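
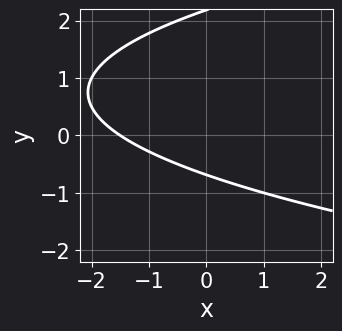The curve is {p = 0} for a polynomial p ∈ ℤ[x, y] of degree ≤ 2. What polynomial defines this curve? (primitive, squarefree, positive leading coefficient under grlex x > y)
1. deg p = 2. No degree-1 curve has this shape.
2. Putting this together gives p.

2*y^2 - 2*x - 3*y - 3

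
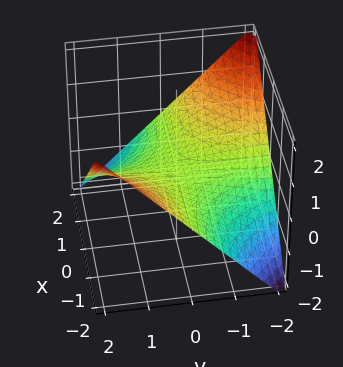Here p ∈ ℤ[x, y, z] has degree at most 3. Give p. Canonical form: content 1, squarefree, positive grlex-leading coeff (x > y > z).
x*y + 2*z

The degree is 2 — a saddle surface; a quadric.
Checking where it meets the axes: the visible x-axis segment lies entirely on the surface; every point of the y-axis in the box is on the surface; it crosses the z-axis at the gridline z = 0.
These observations pin down the coefficients.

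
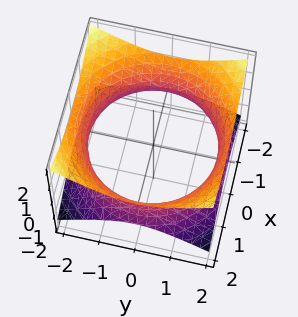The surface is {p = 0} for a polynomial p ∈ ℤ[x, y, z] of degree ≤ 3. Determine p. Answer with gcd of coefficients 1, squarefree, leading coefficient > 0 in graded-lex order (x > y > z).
Degree: the shape is more complex than any degree-1 surface, so deg p = 2.
Symmetries: every cross-section ⟂ z is a circle, so x, y appear only via x² + y².
Checking where it meets the axes: a circular section at z = 0 has radius between 1 and 2; the surface avoids every integer z-axis point in the box.
Matching integer coefficients to the picture gives p.

x^2 + y^2 - 2*z^2 - 3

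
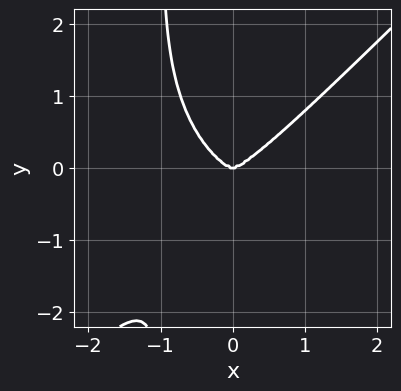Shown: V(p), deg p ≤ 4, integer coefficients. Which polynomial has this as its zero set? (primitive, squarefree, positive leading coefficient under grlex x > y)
(a) Degree: the shape is more complex than any degree-3 curve, so deg p = 4.
(b) From the visible intercepts: it meets the x-axis at x = 0 (among the integer gridlines); one y-axis crossing is at y = 0.
(c) Fitting integer coefficients to these (and the overall shape) gives p.

x^4 - x*y^3 - y^3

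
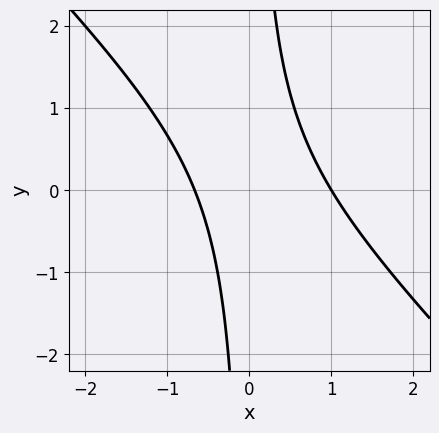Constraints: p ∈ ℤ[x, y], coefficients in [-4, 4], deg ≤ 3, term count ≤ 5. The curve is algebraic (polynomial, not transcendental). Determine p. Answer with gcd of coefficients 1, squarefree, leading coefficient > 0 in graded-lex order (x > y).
3*x^2 + 3*x*y - x - 2

The degree is 2 — the shape is more complex than any degree-1 curve.
Against the integer gridlines: it meets the x-axis at x = 1 (among the integer gridlines); the curve avoids every integer y-axis point in the box.
Together with the visible shape, these determine p as stated.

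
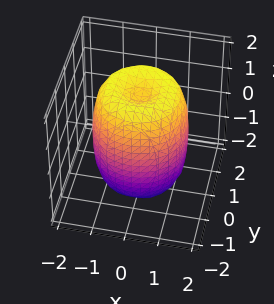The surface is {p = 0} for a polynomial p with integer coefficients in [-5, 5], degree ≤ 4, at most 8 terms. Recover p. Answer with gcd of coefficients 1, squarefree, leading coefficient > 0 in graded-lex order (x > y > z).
2*x^4 + 4*x^2*y^2 + 2*y^4 - 3*x^2 - 3*y^2 + z^2 - 2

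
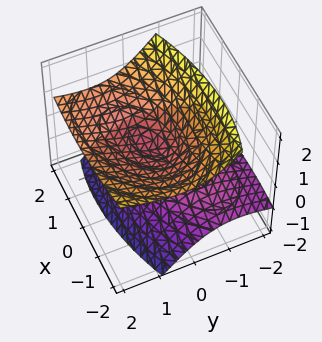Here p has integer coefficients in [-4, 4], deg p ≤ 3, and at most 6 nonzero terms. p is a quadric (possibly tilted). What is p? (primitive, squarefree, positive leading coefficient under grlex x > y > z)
x^2 - x*y + 2*y^2 - 3*y*z - 3*z^2

(a) The degree is 2 — the shape is more complex than any degree-1 surface.
(b) From the axis intercepts and sections: it crosses the x-axis at the gridline x = 0; it meets the z-axis at z = 0 (among the integer gridlines); it crosses the y-axis at the gridline y = 0.
(c) These observations pin down the coefficients.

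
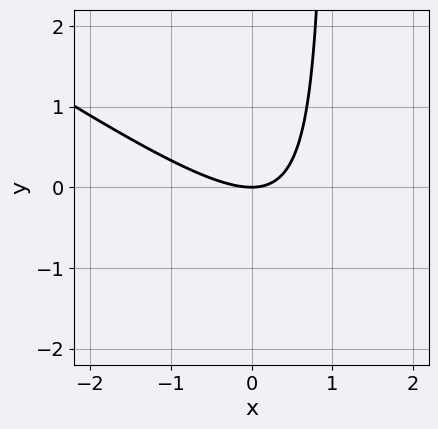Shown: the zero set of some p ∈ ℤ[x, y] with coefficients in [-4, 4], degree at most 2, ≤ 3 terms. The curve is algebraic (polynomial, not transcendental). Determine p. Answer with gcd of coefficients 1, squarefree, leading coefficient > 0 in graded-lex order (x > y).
(a) deg p = 2. A generic line meets the curve in up to 2 points.
(b) Against the integer gridlines: one x-axis crossing is at x = 0; one y-axis crossing is at y = 0.
(c) Solving for integer coefficients yields p as stated.

2*x^2 + 3*x*y - 3*y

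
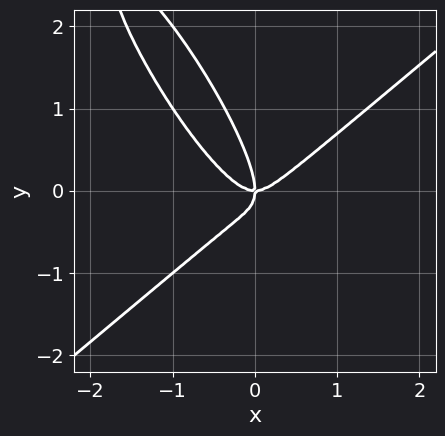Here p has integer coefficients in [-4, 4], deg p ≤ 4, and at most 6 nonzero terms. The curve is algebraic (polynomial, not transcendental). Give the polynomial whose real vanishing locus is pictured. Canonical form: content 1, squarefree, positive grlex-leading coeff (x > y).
Degree: no degree-2 curve has this shape, so deg p = 3.
Against the integer gridlines: it meets the x-axis at x = 0 (among the integer gridlines); one y-axis crossing is at y = 0.
Putting this together gives p.

2*x^3 - 2*x*y^2 - y^3 - x*y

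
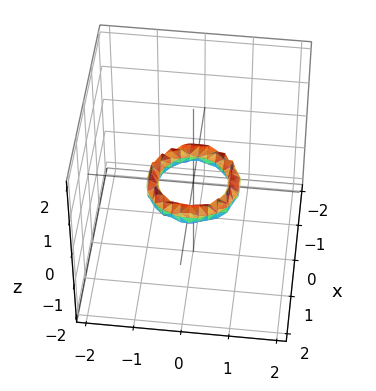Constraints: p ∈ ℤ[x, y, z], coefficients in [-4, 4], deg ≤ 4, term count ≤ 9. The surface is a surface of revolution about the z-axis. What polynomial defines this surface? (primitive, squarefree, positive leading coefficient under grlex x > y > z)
2*x^4 + 4*x^2*y^2 + 2*y^4 - 3*x^2 - 3*y^2 + 2*z^2 + 1

First, the degree is 4 — a generic line meets the surface in up to 4 points.
Then, by symmetry, the z-axis is an axis of rotation, so x and y enter only as x² + y².
Then, from the visible intercepts: a circular section at z = 0 has radius between 0 and 1; among the integer gridlines, it crosses the x-axis at x ∈ {-1, 1}.
Finally, the integer polynomial consistent with all of this is the stated p. Check: (0, 1, 0) on the y-axis lies on the surface, and p(0, 1, 0) = 0. ✓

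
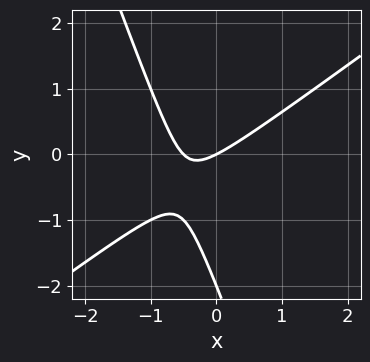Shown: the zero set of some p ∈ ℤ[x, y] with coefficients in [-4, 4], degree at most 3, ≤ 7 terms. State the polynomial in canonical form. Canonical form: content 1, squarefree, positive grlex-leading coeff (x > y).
1. deg p = 2. The shape is more complex than any degree-1 curve.
2. Against the integer gridlines: among the integer gridlines, it crosses the y-axis at y ∈ {-2, 0}; it crosses the x-axis at the gridline x = 0.
3. The integer polynomial consistent with all of this is the stated p.

2*x^2 - 2*x*y - y^2 + x - 2*y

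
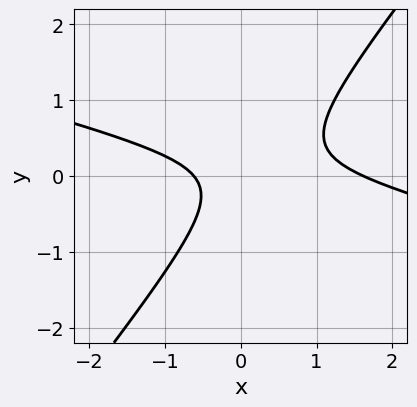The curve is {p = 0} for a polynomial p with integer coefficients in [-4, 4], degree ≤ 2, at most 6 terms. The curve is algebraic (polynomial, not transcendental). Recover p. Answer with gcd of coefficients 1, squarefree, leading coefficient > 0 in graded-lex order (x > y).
deg p = 2.
Observable constraints: no y-intercept at any integer in the box.
Matching integer coefficients to the picture gives p.

x^2 + 3*x*y - 3*y^2 - x - 1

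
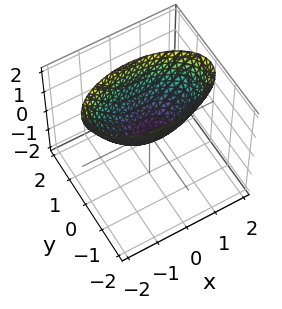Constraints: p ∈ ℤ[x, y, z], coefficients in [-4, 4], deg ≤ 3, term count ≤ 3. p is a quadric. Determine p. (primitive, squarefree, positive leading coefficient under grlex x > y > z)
(a) deg p = 2. A single bowl opening along one axis; a quadric.
(b) Symmetries: the y ↦ −y reflection is a symmetry, so y appears only in even powers; the x ↦ −x reflection is a symmetry, so x appears only in even powers.
(c) From the visible intercepts: one z-axis crossing is at z = 0; it meets the x-axis at x = 0 (among the integer gridlines); one y-axis crossing is at y = 0.
(d) Fitting integer coefficients to these (and the overall shape) gives p.

x^2 + 3*y^2 - 2*z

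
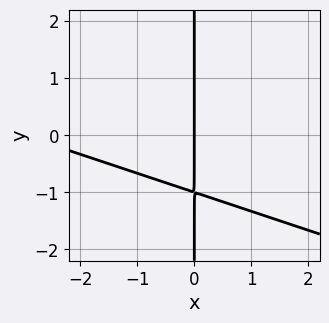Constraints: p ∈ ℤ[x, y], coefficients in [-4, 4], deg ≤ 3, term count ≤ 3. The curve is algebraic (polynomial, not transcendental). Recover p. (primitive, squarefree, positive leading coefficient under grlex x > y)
x^2 + 3*x*y + 3*x

(a) The degree is 2 — a generic line meets the curve in up to 2 points.
(b) From the visible intercepts: one x-axis crossing is at x = 0; the visible y-axis segment lies entirely on the curve.
(c) Matching integer coefficients to the picture gives p.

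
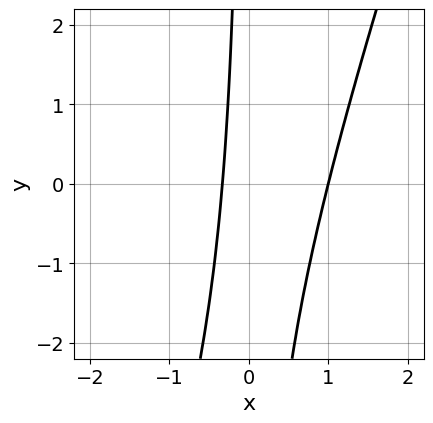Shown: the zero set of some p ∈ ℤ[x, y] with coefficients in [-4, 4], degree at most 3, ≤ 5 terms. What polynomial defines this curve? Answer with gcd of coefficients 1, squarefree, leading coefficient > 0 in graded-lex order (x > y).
3*x^2 - x*y - 2*x - 1

deg p = 2. A generic line meets the curve in up to 2 points.
Reading off the gridlines: it crosses the x-axis at the gridline x = 1; it misses every integer gridline on the y-axis.
Matching integer coefficients to the picture gives p.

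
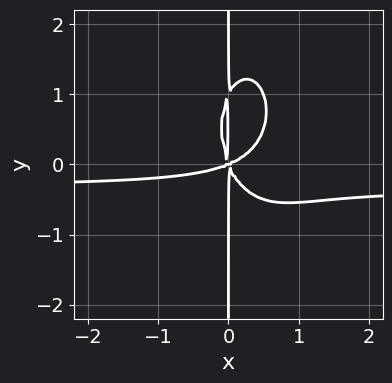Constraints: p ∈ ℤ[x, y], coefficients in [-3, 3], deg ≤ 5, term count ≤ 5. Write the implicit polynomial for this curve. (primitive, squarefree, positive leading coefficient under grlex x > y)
3*x^3*y + x*y^3 + x^3 - 2*x^2*y - x*y^2

The degree is 4 — the shape is more complex than any degree-3 curve.
Against the integer gridlines: it crosses the x-axis at the gridline x = 0; every point of the y-axis in the box is on the curve.
Fitting integer coefficients to these (and the overall shape) gives p.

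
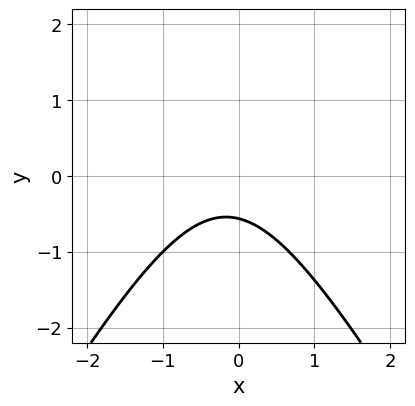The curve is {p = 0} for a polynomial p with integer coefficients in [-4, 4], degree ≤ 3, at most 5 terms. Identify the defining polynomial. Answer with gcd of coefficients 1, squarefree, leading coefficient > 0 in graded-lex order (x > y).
The degree is 2 — the shape is more complex than any degree-1 curve.
From the axis intercepts and sections: it misses every integer gridline on the x-axis.
Fitting integer coefficients to these (and the overall shape) gives p.

3*x^2 - y^2 + x + 3*y + 2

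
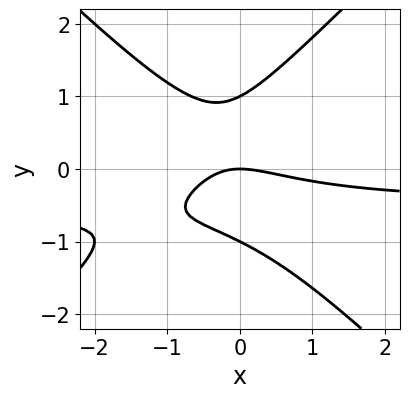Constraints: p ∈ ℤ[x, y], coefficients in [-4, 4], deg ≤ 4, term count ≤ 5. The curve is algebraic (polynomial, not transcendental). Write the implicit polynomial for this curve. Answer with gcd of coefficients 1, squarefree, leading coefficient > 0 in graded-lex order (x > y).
1. Degree: a generic line meets the curve in up to 3 points, so deg p = 3.
2. From the axis intercepts and sections: it crosses the x-axis at the gridline x = 0; the y-axis gridline crossings are at y ∈ {-1, 0, 1}.
3. Together with the visible shape, these determine p as stated.

2*x^2*y - 2*y^3 + x^2 + 2*x*y + 2*y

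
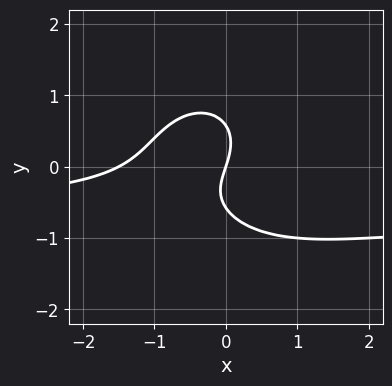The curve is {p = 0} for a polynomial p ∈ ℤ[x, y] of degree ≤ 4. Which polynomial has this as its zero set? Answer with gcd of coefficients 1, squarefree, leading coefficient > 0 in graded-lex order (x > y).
3*x^2*y + 3*y^3 + 2*x^2 + 3*x - y

deg p = 3. The shape is more complex than any degree-2 curve.
From the visible intercepts: one y-axis crossing is at y = 0; it crosses the x-axis at the gridline x = 0.
These observations pin down the coefficients.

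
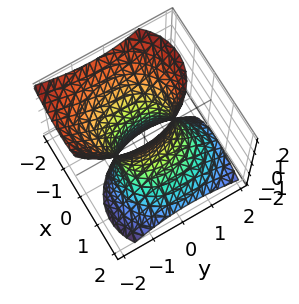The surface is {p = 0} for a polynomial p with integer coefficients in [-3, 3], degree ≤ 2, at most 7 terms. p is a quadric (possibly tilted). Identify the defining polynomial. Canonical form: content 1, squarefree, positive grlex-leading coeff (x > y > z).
3*x^2 + 3*x*z + 2*y^2 + y*z - z^2 - 2

(a) Degree: the shape is more complex than any degree-1 surface, so deg p = 2.
(b) Reading off the gridlines: it misses every integer gridline on the z-axis; among the integer gridlines, it crosses the y-axis at y ∈ {-1, 1}.
(c) Fitting integer coefficients to these (and the overall shape) gives p.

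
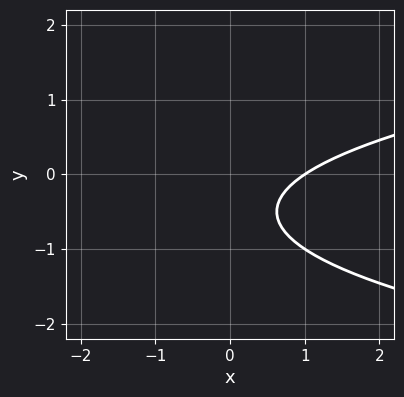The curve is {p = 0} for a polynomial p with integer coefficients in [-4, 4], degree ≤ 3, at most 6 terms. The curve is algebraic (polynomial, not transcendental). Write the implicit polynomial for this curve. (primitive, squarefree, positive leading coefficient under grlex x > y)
1. deg p = 2. A generic line meets the curve in up to 2 points.
2. Observable constraints: one x-axis crossing is at x = 1; the curve avoids every integer y-axis point in the box.
3. Matching integer coefficients to the picture gives p.

3*y^2 - 2*x + 3*y + 2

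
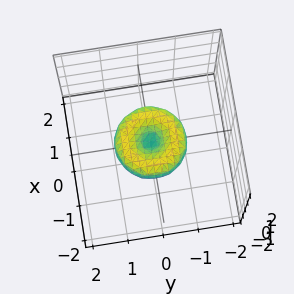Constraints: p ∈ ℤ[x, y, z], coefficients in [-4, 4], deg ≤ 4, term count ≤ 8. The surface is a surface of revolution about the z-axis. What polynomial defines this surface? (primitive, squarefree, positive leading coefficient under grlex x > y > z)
2*x^4 + 4*x^2*y^2 + 2*y^4 - 2*x^2 - 2*y^2 + 3*z^2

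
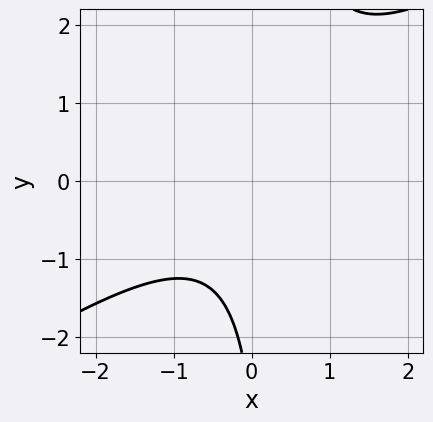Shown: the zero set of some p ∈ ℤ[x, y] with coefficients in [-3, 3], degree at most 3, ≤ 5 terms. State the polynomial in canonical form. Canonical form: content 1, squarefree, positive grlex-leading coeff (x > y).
First, degree: a generic line meets the curve in up to 2 points, so deg p = 2.
Next, reading off the gridlines: no x-intercept at any integer in the box; it misses every integer gridline on the y-axis.
Finally, together with the visible shape, these determine p as stated.

2*x^2 - 3*x*y + y + 3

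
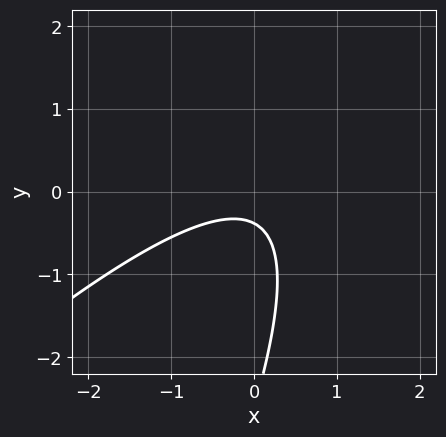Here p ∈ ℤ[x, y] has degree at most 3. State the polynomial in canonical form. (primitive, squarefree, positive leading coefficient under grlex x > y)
2*x^2 - 3*x*y + y^2 + 3*y + 1

1. Degree: a generic line meets the curve in up to 2 points, so deg p = 2.
2. Reading off the gridlines: the curve avoids every integer x-axis point in the box.
3. Putting this together gives p.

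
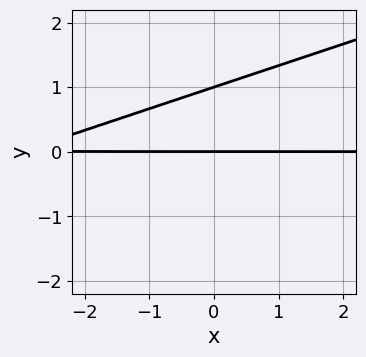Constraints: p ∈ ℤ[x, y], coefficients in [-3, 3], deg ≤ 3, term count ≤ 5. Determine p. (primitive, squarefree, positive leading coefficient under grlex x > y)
deg p = 2. A generic line meets the curve in up to 2 points.
From the axis intercepts and sections: every point of the x-axis in the box is on the curve; the y-axis gridline crossings are at y ∈ {0, 1}.
These observations pin down the coefficients.

x*y - 3*y^2 + 3*y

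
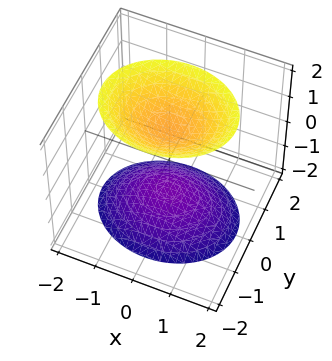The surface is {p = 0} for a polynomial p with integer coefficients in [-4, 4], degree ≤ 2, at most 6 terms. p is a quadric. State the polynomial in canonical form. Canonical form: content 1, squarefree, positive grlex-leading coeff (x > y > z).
2*x^2 + 3*y^2 - 2*z^2 + 3

There are 2 components.
deg p = 2.
Symmetries: mirror symmetry z ↦ −z ⇒ only even powers of z; the x ↦ −x reflection is a symmetry, so x appears only in even powers; it's symmetric under y → −y, forcing even powers of y.
Observable constraints: it misses every integer gridline on the x-axis; no y-intercept at any integer in the box.
Assembling these constraints gives the stated polynomial.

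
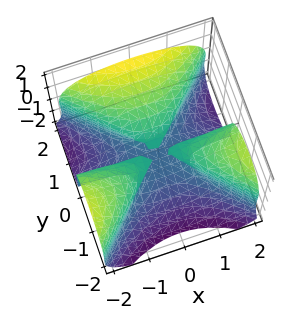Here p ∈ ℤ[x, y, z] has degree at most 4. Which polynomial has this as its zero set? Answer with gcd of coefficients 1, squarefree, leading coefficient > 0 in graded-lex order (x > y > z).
The degree is 3 — no degree-2 surface has this shape.
Reading off the gridlines: it meets the y-axis at y = 0 (among the integer gridlines); the z-axis gridline crossings are at z ∈ {-1, 0}; the visible x-axis segment lies entirely on the surface.
Assembling these constraints gives the stated polynomial.

x^2*y - y^3 + z^3 + z^2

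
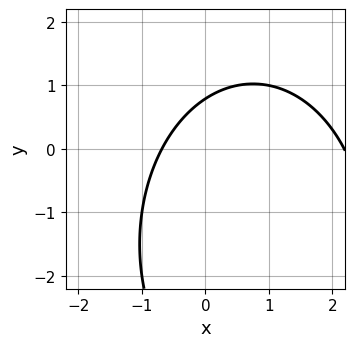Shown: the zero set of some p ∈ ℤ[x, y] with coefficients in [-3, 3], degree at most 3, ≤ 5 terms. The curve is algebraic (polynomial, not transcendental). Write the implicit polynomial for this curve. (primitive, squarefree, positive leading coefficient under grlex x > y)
2*x^2 + y^2 - 3*x + 3*y - 3

First, deg p = 2. A generic line meets the curve in up to 2 points.
Finally, putting this together gives p.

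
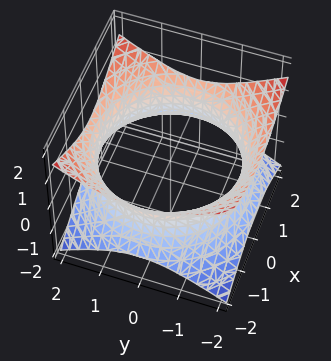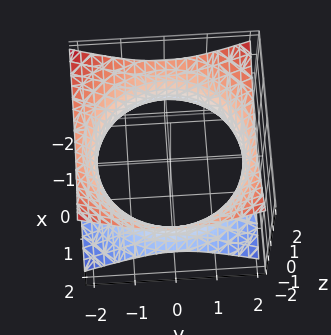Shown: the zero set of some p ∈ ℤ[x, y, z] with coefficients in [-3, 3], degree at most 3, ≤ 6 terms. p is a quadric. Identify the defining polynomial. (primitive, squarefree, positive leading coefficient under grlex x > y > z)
x^2 + y^2 - 2*z^2 - 3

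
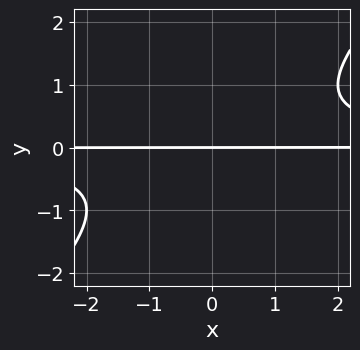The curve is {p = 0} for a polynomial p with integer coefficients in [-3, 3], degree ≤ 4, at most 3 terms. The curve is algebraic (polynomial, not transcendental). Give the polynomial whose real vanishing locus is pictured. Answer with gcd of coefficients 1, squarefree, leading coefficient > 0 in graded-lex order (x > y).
x*y^2 - y^3 - y

(a) Degree: the shape is more complex than any degree-2 curve, so deg p = 3.
(b) Observable constraints: the visible x-axis segment lies entirely on the curve; one y-axis crossing is at y = 0.
(c) Fitting integer coefficients to these (and the overall shape) gives p.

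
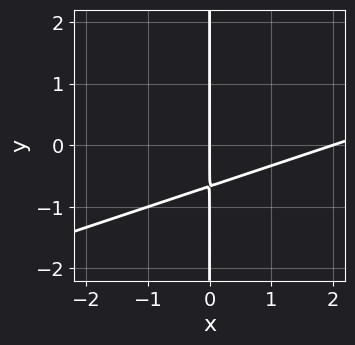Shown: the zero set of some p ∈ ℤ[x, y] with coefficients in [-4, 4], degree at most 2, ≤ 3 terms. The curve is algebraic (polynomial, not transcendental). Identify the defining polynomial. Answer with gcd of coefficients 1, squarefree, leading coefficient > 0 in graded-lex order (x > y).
x^2 - 3*x*y - 2*x

1. Degree: a generic line meets the curve in up to 2 points, so deg p = 2.
2. Observable constraints: the visible y-axis segment lies entirely on the curve; among the integer gridlines, it crosses the x-axis at x ∈ {0, 2}.
3. The integer polynomial consistent with all of this is the stated p.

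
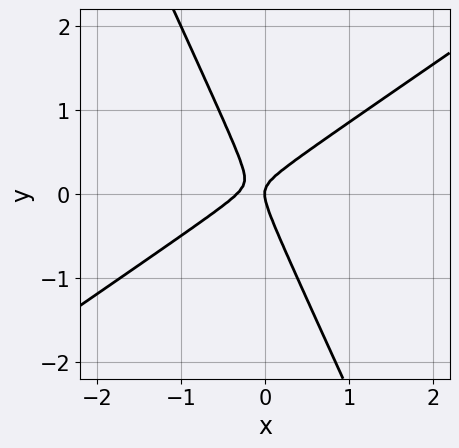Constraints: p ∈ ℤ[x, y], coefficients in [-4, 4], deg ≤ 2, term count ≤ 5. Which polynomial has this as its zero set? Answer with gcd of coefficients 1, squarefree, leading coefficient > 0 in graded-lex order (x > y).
3*x^2 - 3*x*y - 2*y^2 + x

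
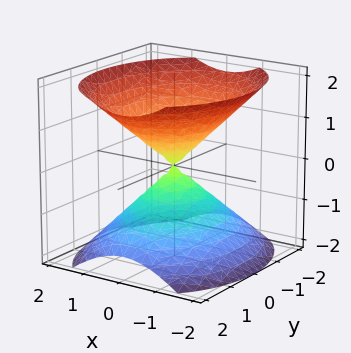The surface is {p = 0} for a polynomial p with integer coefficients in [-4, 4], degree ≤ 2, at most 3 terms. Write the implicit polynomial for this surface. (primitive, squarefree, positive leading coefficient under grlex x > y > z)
1. I count 2 distinct pieces. They look like related sheets of one shape, so recover p as a whole.
2. The degree is 2 — two nappes meeting at a single point; a quadric.
3. Symmetries: the x ↦ −x reflection is a symmetry, so x appears only in even powers; it's symmetric under y → −y, forcing even powers of y; the z ↦ −z reflection is a symmetry, so z appears only in even powers.
4. Checking where it meets the axes: one x-axis crossing is at x = 0; one y-axis crossing is at y = 0.
5. Assembling these constraints gives the stated polynomial.

3*x^2 + 2*y^2 - 3*z^2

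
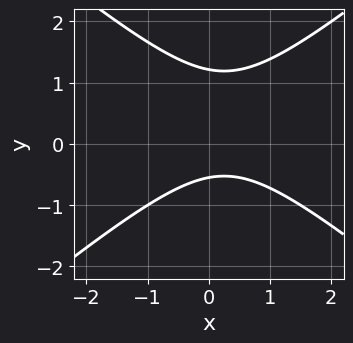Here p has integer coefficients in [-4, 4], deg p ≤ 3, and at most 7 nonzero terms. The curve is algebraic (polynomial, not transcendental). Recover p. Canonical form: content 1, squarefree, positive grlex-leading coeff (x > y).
(a) deg p = 2.
(b) Against the integer gridlines: no x-intercept at any integer in the box.
(c) Putting this together gives p.

2*x^2 - 3*y^2 - x + 2*y + 2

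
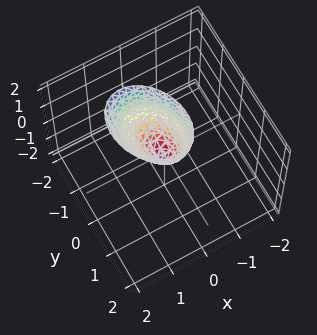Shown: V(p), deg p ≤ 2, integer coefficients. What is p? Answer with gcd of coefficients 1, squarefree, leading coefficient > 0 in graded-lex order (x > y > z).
3*x^2 + x*y - x*z + 2*y^2 - z

deg p = 2. A generic line meets the surface in up to 2 points.
From the visible intercepts: it meets the y-axis at y = 0 (among the integer gridlines); it crosses the z-axis at the gridline z = 0.
Together with the visible shape, these determine p as stated.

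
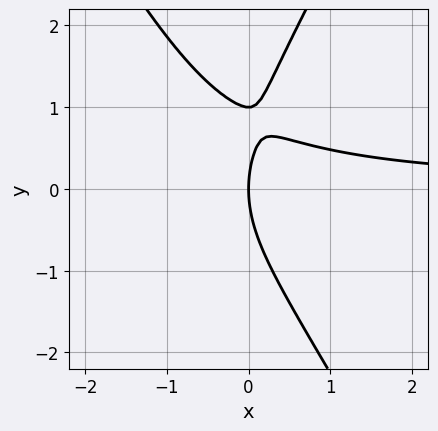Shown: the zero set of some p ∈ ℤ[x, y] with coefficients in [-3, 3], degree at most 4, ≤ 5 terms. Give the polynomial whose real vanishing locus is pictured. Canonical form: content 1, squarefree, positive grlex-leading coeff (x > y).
3*x^2*y - y^3 + 3*x*y + y^2 - 3*x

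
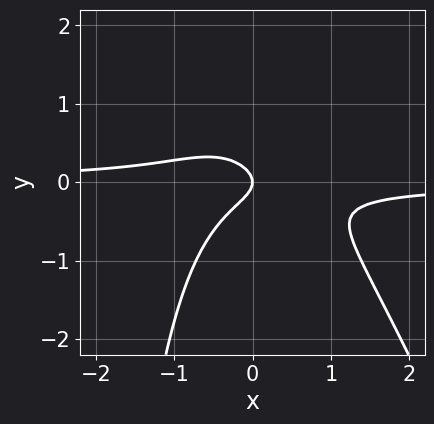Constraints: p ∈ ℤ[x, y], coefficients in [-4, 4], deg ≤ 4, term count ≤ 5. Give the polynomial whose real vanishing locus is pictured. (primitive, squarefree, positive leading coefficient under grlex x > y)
3*x^2*y + x*y^2 + 3*y^2 + x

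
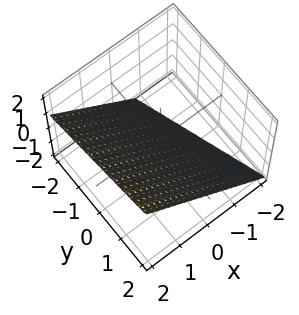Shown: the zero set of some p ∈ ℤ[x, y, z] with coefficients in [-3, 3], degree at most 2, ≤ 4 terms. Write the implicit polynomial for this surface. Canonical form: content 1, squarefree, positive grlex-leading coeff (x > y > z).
3*x + y - 3*z - 2

1. The degree is 1 — the surface is flat (a plane).
2. Reading off the gridlines: it meets the y-axis at y = 2 (among the integer gridlines).
3. Putting this together gives p.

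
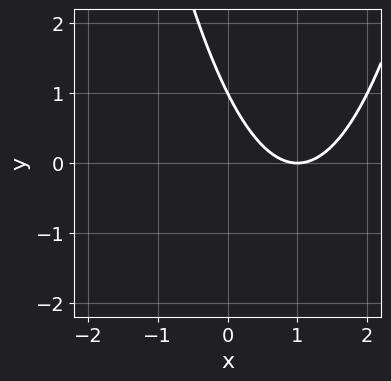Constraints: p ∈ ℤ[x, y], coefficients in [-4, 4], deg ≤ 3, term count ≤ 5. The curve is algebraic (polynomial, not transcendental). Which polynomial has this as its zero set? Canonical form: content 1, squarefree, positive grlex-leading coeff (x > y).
1. The degree is 2 — no degree-1 curve has this shape.
2. Observable constraints: it crosses the y-axis at the gridline y = 1; it meets the x-axis at x = 1 (among the integer gridlines).
3. Solving for integer coefficients yields p as stated.

x^2 - 2*x - y + 1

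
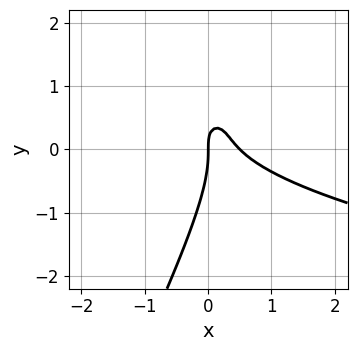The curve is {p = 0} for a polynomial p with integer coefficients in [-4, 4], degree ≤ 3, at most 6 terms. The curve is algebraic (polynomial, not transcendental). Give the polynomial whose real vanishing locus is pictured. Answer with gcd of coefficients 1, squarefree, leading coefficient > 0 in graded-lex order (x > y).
2*x*y^2 - y^3 - 2*x^2 - 2*x*y + x

Degree: the shape is more complex than any degree-2 curve, so deg p = 3.
From the visible intercepts: one y-axis crossing is at y = 0; it crosses the x-axis at the gridline x = 0.
Together with the visible shape, these determine p as stated.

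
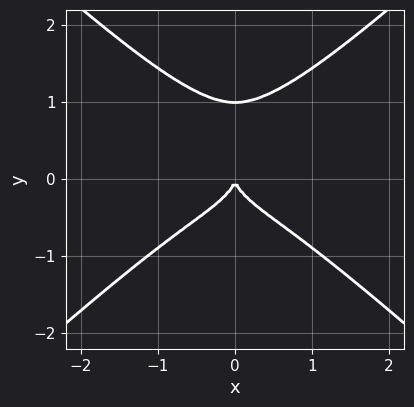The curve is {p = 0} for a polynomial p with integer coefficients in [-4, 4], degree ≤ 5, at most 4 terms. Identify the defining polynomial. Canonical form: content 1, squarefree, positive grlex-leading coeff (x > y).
Degree: the shape is more complex than any degree-3 curve, so deg p = 4.
Symmetries: mirror symmetry x ↦ −x ⇒ only even powers of x.
Against the integer gridlines: among the integer gridlines, it crosses the y-axis at y ∈ {0, 1}; it meets the x-axis at x = 0 (among the integer gridlines).
Together with the visible shape, these determine p as stated.

2*x^4 - 3*y^4 + 3*y^3 + 2*x^2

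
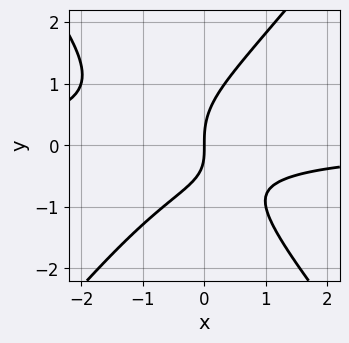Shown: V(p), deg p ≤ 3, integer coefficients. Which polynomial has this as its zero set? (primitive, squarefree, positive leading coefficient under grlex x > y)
3*x^2*y - 2*y^3 + 2*x*y + 3*x

First, degree: a generic line meets the curve in up to 3 points, so deg p = 3.
Then, from the axis intercepts and sections: it meets the x-axis at x = 0 (among the integer gridlines); it crosses the y-axis at the gridline y = 0.
Finally, fitting integer coefficients to these (and the overall shape) gives p.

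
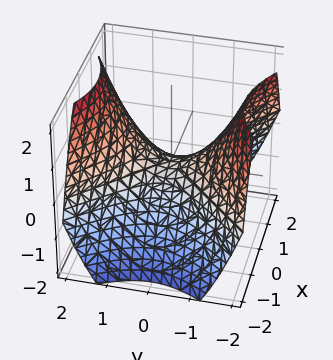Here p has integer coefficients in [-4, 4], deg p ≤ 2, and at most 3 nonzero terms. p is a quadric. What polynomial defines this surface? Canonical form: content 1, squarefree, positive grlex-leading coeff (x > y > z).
2*x^2 - 2*y^2 + 3*z

First, deg p = 2.
Next, symmetries: the y ↦ −y reflection is a symmetry, so y appears only in even powers; it's symmetric under x → −x, forcing even powers of x.
Then, from the visible intercepts: one z-axis crossing is at z = 0; it meets the x-axis at x = 0 (among the integer gridlines); it meets the y-axis at y = 0 (among the integer gridlines).
Finally, fitting integer coefficients to these (and the overall shape) gives p.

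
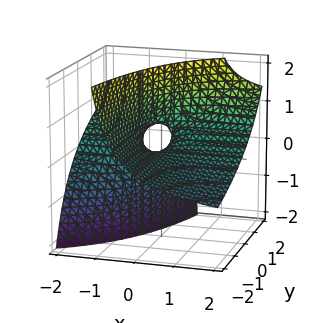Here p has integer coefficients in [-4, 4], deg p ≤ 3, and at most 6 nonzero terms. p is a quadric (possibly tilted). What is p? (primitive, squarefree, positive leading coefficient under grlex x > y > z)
First, deg p = 2.
Then, from the axis intercepts and sections: every point of the x-axis in the box is on the surface; it meets the z-axis at z = 0 (among the integer gridlines).
Finally, assembling these constraints gives the stated polynomial.

x*y - 2*x*z + y*z - z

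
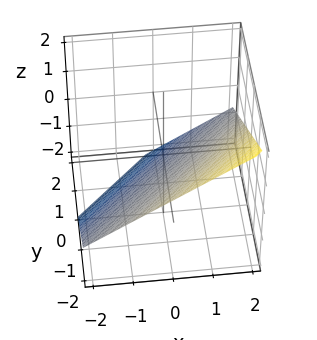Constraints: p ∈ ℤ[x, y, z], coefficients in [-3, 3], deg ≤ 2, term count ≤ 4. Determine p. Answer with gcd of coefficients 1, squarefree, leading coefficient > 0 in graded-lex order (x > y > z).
2*x - 2*y - 3*z - 2

deg p = 1.
From the visible intercepts: one y-axis crossing is at y = -1; it crosses the x-axis at the gridline x = 1.
Assembling these constraints gives the stated polynomial.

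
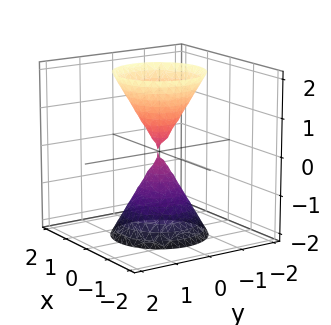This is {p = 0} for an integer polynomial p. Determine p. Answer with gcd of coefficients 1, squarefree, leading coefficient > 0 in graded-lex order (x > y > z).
3*x^2 + 3*y^2 - z^2

1. There are 2 components. Treating them together as one polynomial.
2. deg p = 2. A double cone through the origin; a quadric.
3. Symmetries: mirror symmetry z ↦ −z ⇒ only even powers of z; the z-axis is an axis of rotation, so x and y enter only as x² + y².
4. From the visible intercepts: it meets the x-axis at x = 0 (among the integer gridlines); a circular section at z = 2 has radius between 1 and 2; one z-axis crossing is at z = 0; it crosses the y-axis at the gridline y = 0.
5. Matching integer coefficients to the picture gives p.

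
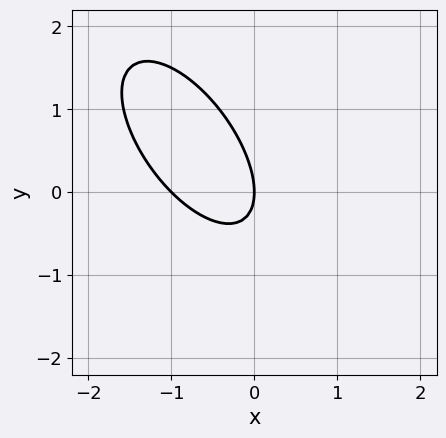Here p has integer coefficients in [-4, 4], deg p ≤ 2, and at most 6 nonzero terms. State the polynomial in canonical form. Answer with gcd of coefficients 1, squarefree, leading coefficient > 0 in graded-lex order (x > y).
1. The degree is 2 — the shape is more complex than any degree-1 curve.
2. Checking where it meets the axes: the x-axis gridline crossings are at x ∈ {-1, 0}; it crosses the y-axis at the gridline y = 0.
3. Solving for integer coefficients yields p as stated.

3*x^2 + 3*x*y + 2*y^2 + 3*x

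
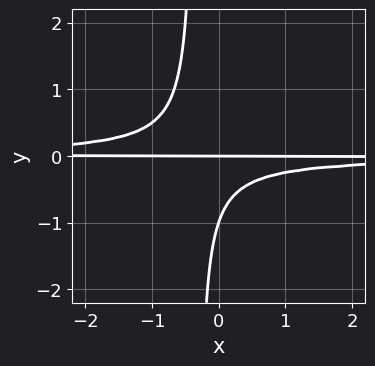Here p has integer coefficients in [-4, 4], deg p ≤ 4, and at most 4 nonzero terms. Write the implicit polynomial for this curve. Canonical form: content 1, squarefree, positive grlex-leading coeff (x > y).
3*x*y^2 + y^2 + y

(a) deg p = 3.
(b) Against the integer gridlines: among the integer gridlines, it crosses the y-axis at y ∈ {-1, 0}; the visible x-axis segment lies entirely on the curve.
(c) Assembling these constraints gives the stated polynomial.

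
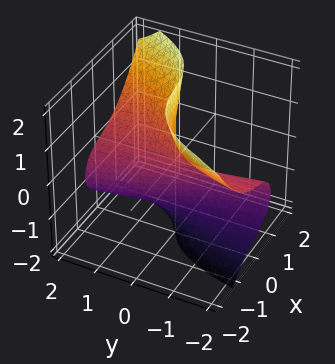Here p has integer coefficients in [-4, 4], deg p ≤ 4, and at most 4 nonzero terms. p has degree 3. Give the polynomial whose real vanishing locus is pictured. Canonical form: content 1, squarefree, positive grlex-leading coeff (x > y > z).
1. deg p = 3.
2. From the axis intercepts and sections: every point of the y-axis in the box is on the surface; the visible z-axis segment lies entirely on the surface.
3. These observations pin down the coefficients.

2*x^3 - 2*y*z^2 - 3*y*z + 2*x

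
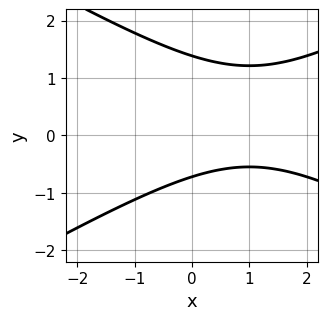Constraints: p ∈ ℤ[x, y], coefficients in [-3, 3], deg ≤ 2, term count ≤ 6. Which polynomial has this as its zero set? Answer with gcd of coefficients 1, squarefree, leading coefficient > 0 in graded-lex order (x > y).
(a) deg p = 2. No degree-1 curve has this shape.
(b) From the visible intercepts: the curve avoids every integer x-axis point in the box.
(c) Together with the visible shape, these determine p as stated.

x^2 - 3*y^2 - 2*x + 2*y + 3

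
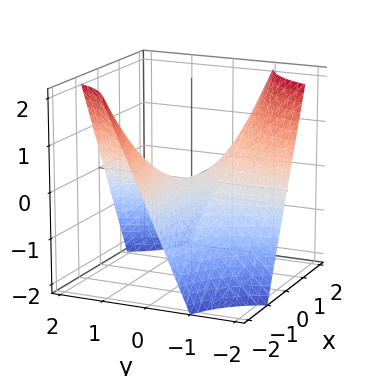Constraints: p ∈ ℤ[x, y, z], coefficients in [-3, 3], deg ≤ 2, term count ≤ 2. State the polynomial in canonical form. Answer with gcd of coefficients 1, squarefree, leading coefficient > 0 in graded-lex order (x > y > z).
x*y + z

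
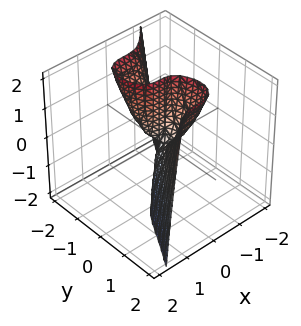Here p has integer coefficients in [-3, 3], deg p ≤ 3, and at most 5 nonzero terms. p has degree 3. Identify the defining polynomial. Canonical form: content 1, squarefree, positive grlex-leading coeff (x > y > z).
(a) The degree is 3 — the shape is more complex than any degree-2 surface.
(b) Reading off the gridlines: it crosses the y-axis at the gridline y = 0; every point of the z-axis in the box is on the surface.
(c) Fitting integer coefficients to these (and the overall shape) gives p.

3*x^3 - y^3 + y*z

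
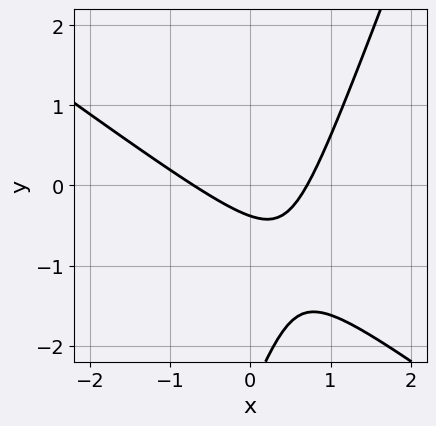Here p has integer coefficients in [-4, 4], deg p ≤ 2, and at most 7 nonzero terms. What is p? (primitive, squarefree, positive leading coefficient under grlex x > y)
1. The degree is 2 — a generic line meets the curve in up to 2 points.
2. Solving for integer coefficients yields p as stated.

2*x^2 + 2*x*y - y^2 - 3*y - 1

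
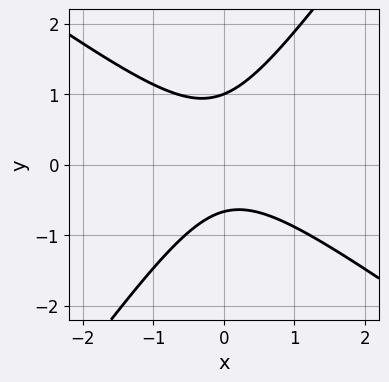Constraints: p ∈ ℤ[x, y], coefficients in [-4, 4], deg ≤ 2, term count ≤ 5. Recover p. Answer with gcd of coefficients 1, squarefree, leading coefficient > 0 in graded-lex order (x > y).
3*x^2 + 2*x*y - 3*y^2 + y + 2

First, degree: no degree-1 curve has this shape, so deg p = 2.
Then, checking where it meets the axes: one y-axis crossing is at y = 1; the curve avoids every integer x-axis point in the box.
Finally, together with the visible shape, these determine p as stated.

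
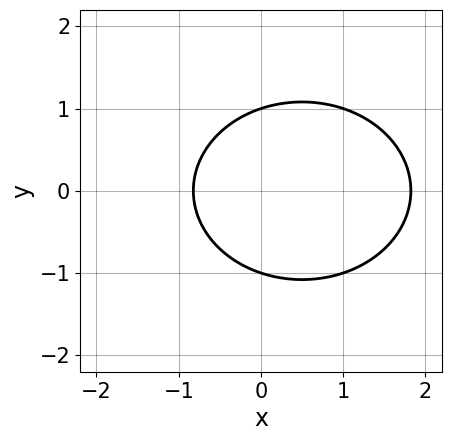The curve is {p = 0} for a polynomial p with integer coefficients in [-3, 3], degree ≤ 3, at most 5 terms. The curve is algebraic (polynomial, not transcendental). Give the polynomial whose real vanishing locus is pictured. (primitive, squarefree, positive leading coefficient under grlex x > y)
2*x^2 + 3*y^2 - 2*x - 3

deg p = 2.
Symmetries: the y ↦ −y reflection is a symmetry, so y appears only in even powers.
Reading off the gridlines: the y-axis gridline crossings are at y ∈ {-1, 1}.
The integer polynomial consistent with all of this is the stated p.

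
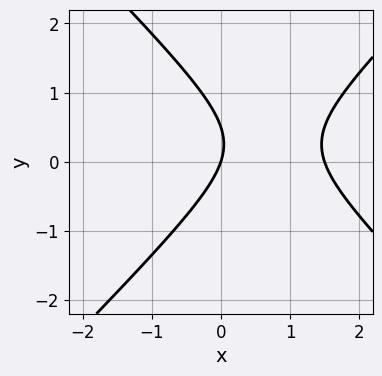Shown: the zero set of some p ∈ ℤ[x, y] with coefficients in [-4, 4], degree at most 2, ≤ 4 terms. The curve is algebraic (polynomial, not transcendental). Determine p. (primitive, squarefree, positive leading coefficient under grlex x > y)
1. Degree: the shape is more complex than any degree-1 curve, so deg p = 2.
2. From the visible intercepts: one x-axis crossing is at x = 0; one y-axis crossing is at y = 0.
3. The integer polynomial consistent with all of this is the stated p.

2*x^2 - 2*y^2 - 3*x + y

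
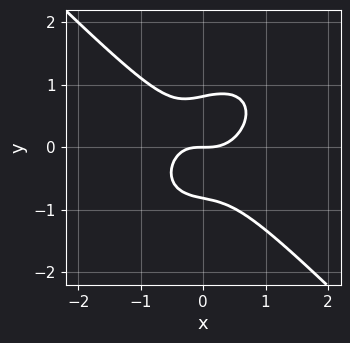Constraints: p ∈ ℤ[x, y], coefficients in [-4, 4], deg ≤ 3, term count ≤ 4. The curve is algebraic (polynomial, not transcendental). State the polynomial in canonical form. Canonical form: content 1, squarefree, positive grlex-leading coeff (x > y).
3*x^3 + 3*y^3 - x*y - 2*y

1. deg p = 3.
2. Checking where it meets the axes: it crosses the x-axis at the gridline x = 0; it meets the y-axis at y = 0 (among the integer gridlines).
3. Solving for integer coefficients yields p as stated.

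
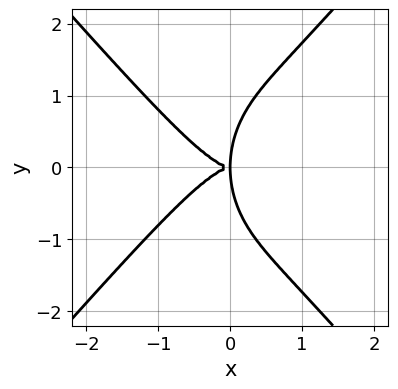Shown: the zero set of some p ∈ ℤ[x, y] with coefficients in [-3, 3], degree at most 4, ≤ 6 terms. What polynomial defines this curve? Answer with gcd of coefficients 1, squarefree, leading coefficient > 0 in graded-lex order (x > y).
3*x^4 - x^2*y^2 - y^4 + 3*x*y^2

deg p = 4. A generic line meets the curve in up to 4 points.
Symmetries: it's symmetric under y → −y, forcing even powers of y.
From the visible intercepts: it meets the y-axis at y = 0 (among the integer gridlines); it crosses the x-axis at the gridline x = 0.
The integer polynomial consistent with all of this is the stated p.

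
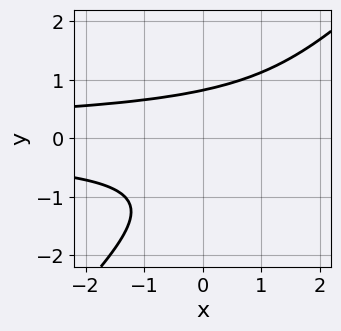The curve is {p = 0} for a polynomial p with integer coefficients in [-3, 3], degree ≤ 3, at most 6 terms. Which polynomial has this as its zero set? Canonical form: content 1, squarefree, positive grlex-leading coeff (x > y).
First, degree: no degree-2 curve has this shape, so deg p = 3.
Next, observable constraints: it misses every integer gridline on the x-axis.
Finally, the integer polynomial consistent with all of this is the stated p.

3*x*y^2 - 3*y^3 - 2*y^2 + 3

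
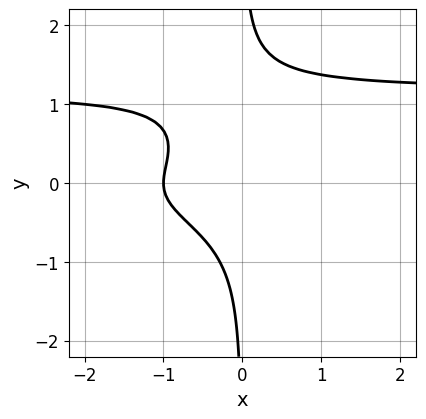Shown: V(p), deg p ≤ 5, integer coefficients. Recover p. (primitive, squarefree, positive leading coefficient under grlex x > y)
3*x*y^3 - 2*x*y^2 - 2*x - 2

(a) deg p = 4. A generic line meets the curve in up to 4 points.
(b) Reading off the gridlines: the curve avoids every integer y-axis point in the box; it meets the x-axis at x = -1 (among the integer gridlines).
(c) Assembling these constraints gives the stated polynomial.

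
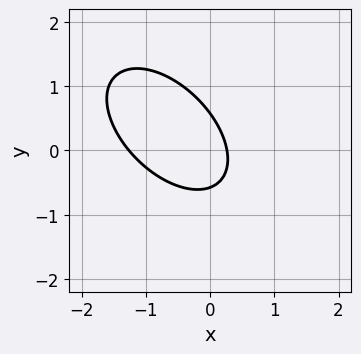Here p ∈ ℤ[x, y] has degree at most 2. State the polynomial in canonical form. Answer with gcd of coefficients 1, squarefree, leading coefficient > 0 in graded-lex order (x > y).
3*x^2 + 3*x*y + 3*y^2 + 3*x - 1

1. deg p = 2. The shape is more complex than any degree-1 curve.
2. Putting this together gives p.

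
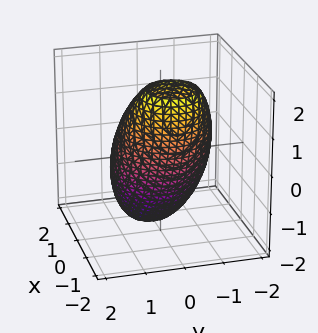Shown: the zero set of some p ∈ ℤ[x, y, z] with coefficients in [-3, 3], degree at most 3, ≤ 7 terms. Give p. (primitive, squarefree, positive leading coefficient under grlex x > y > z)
2*x^2 + 2*x*z + 2*y^2 + z^2 - 3

1. Degree: no degree-1 surface has this shape, so deg p = 2.
2. Matching integer coefficients to the picture gives p.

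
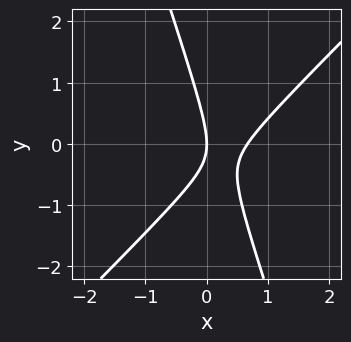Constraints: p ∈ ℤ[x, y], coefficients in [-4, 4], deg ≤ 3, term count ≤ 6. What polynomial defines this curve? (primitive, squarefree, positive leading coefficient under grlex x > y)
3*x^2 - 2*x*y - y^2 - 2*x

deg p = 2. The shape is more complex than any degree-1 curve.
From the axis intercepts and sections: it meets the x-axis at x = 0 (among the integer gridlines); it meets the y-axis at y = 0 (among the integer gridlines).
The integer polynomial consistent with all of this is the stated p.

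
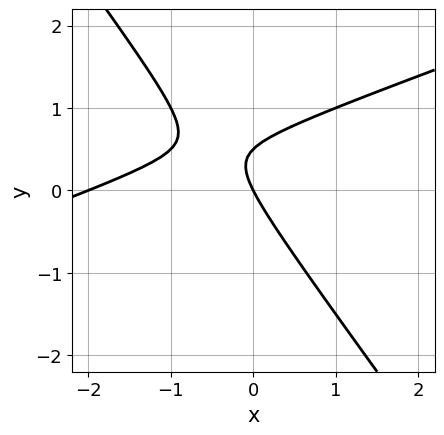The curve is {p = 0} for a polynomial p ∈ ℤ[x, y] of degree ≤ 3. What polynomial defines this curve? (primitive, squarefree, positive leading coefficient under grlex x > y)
(a) The degree is 2 — a generic line meets the curve in up to 2 points.
(b) Reading off the gridlines: it crosses the y-axis at the gridline y = 0; among the integer gridlines, it crosses the x-axis at x ∈ {-2, 0}.
(c) Matching integer coefficients to the picture gives p.

x^2 - 2*x*y - 2*y^2 + 2*x + y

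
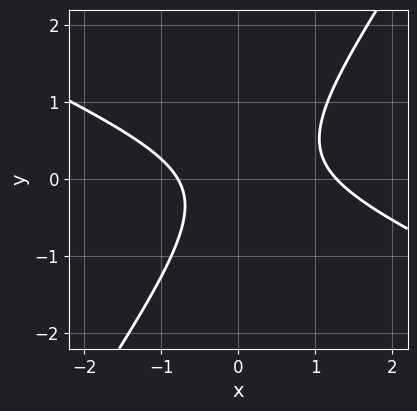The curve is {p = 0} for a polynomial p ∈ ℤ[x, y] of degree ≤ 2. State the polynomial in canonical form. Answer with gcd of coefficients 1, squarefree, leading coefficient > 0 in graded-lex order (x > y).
2*x^2 + 3*x*y - 3*y^2 - x - 2

1. Degree: a generic line meets the curve in up to 2 points, so deg p = 2.
2. From the visible intercepts: it misses every integer gridline on the y-axis.
3. The integer polynomial consistent with all of this is the stated p.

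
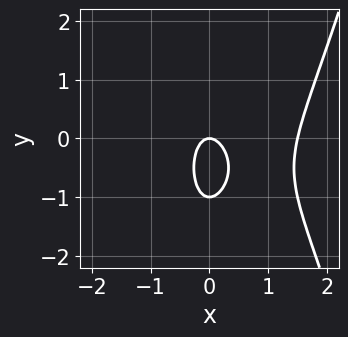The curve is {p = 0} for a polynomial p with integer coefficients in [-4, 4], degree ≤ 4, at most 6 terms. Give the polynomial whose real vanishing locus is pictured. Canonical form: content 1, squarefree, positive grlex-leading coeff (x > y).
2*x^3 - 3*x^2 - y^2 - y

(a) Degree: the shape is more complex than any degree-2 curve, so deg p = 3.
(b) Checking where it meets the axes: one x-axis crossing is at x = 0; among the integer gridlines, it crosses the y-axis at y ∈ {-1, 0}.
(c) The integer polynomial consistent with all of this is the stated p.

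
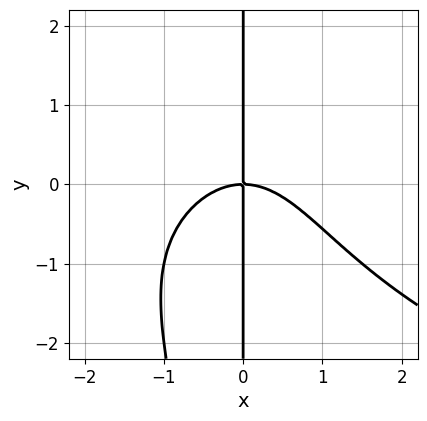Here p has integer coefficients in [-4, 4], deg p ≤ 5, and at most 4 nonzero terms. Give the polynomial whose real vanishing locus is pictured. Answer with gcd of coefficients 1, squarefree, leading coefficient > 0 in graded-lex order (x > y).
x^2*y^2 - 2*x^3 - 3*x*y

First, degree: no degree-3 curve has this shape, so deg p = 4.
Next, from the visible intercepts: it crosses the x-axis at the gridline x = 0; every point of the y-axis in the box is on the curve.
Finally, together with the visible shape, these determine p as stated.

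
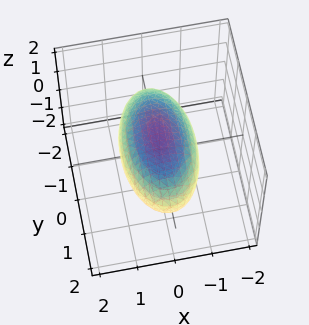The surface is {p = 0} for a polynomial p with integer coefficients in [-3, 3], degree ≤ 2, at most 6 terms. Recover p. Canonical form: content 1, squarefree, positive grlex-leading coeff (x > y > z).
First, deg p = 2.
Then, symmetries: the y ↦ −y reflection is a symmetry, so y appears only in even powers; the x ↦ −x reflection is a symmetry, so x appears only in even powers; mirror symmetry z ↦ −z ⇒ only even powers of z.
Next, against the integer gridlines: among the integer gridlines, it crosses the z-axis at z ∈ {-1, 1}; the x-axis gridline crossings are at x ∈ {-1, 1}.
Finally, these observations pin down the coefficients.

3*x^2 + y^2 + 3*z^2 - 3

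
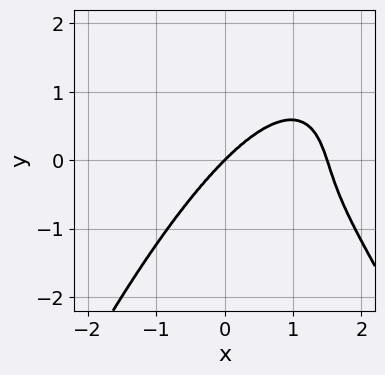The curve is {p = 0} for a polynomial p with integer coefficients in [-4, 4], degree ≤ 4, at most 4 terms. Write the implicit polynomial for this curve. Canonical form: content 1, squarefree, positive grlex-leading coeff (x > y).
First, deg p = 4. A generic line meets the curve in up to 4 points.
Then, against the integer gridlines: it crosses the y-axis at the gridline y = 0; it crosses the x-axis at the gridline x = 0.
Finally, fitting integer coefficients to these (and the overall shape) gives p.

2*x^4 - 3*x^3 + x^2*y + 2*y^3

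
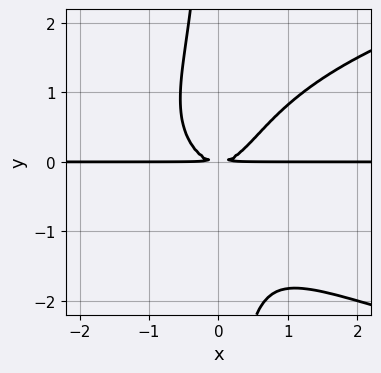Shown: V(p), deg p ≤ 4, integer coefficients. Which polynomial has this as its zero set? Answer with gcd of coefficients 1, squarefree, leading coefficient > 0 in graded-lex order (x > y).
First, deg p = 4. No degree-3 curve has this shape.
Next, from the visible intercepts: the visible x-axis segment lies entirely on the curve.
Finally, fitting integer coefficients to these (and the overall shape) gives p.

2*x*y^3 - 3*x^2*y + 2*y^2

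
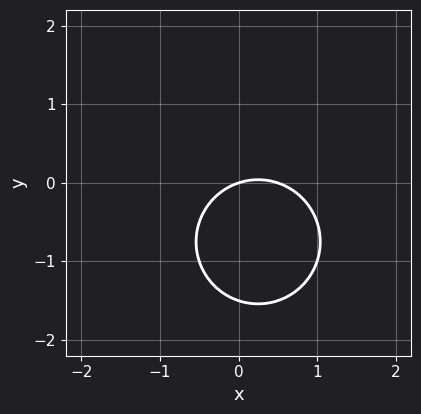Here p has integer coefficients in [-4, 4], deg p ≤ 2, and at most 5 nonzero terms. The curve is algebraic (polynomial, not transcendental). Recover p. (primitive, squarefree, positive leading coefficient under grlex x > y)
2*x^2 + 2*y^2 - x + 3*y

1. Degree: no degree-1 curve has this shape, so deg p = 2.
2. Reading off the gridlines: one y-axis crossing is at y = 0; it meets the x-axis at x = 0 (among the integer gridlines).
3. Assembling these constraints gives the stated polynomial.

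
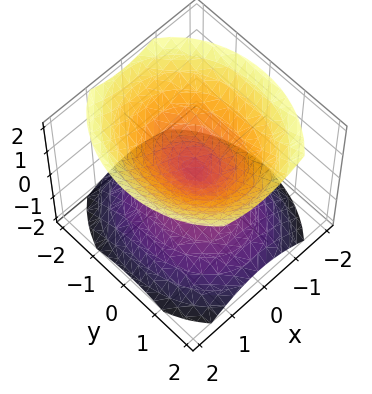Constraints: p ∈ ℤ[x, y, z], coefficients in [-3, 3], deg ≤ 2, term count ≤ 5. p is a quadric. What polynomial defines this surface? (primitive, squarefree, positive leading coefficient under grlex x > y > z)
3*x^2 + 2*y^2 - 3*z^2

1. There are 2 components. Treating them together as one polynomial.
2. deg p = 2. Two nappes meeting at a single point; a quadric.
3. Symmetries: mirror symmetry z ↦ −z ⇒ only even powers of z; it's symmetric under x → −x, forcing even powers of x; the y ↦ −y reflection is a symmetry, so y appears only in even powers.
4. Observable constraints: it crosses the y-axis at the gridline y = 0; one z-axis crossing is at z = 0; it meets the x-axis at x = 0 (among the integer gridlines).
5. Together with the visible shape, these determine p as stated.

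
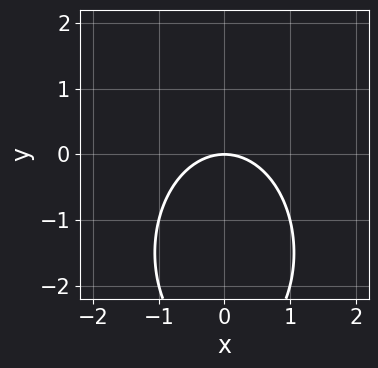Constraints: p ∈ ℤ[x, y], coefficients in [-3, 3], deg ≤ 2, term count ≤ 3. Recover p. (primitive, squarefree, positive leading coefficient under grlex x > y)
(a) deg p = 2. The shape is more complex than any degree-1 curve.
(b) Symmetries: the x ↦ −x reflection is a symmetry, so x appears only in even powers.
(c) Reading off the gridlines: it meets the y-axis at y = 0 (among the integer gridlines); one x-axis crossing is at x = 0.
(d) These observations pin down the coefficients.

2*x^2 + y^2 + 3*y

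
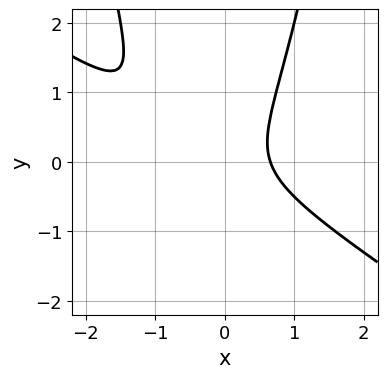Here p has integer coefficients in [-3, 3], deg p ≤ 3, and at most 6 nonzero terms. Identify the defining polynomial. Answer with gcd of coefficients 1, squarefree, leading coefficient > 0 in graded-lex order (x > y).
2*x^3 + 3*x^2*y + x^2 - 2*y^2 - 1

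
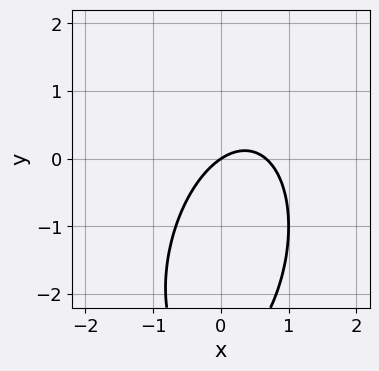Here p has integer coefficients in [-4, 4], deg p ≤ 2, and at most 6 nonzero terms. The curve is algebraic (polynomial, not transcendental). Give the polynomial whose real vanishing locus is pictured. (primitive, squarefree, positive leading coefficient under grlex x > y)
deg p = 2. The shape is more complex than any degree-1 curve.
Checking where it meets the axes: one x-axis crossing is at x = 0; it meets the y-axis at y = 0 (among the integer gridlines).
The integer polynomial consistent with all of this is the stated p.

3*x^2 - x*y + y^2 - 2*x + 3*y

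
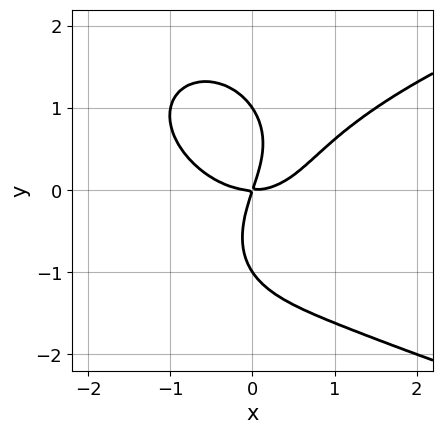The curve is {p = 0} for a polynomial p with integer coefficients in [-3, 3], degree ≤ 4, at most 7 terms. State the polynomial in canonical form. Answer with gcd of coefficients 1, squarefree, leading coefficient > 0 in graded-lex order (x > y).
1. Degree: the shape is more complex than any degree-3 curve, so deg p = 4.
2. Checking where it meets the axes: it crosses the x-axis at the gridline x = 0; the y-axis gridline crossings are at y ∈ {-1, 0, 1}.
3. Assembling these constraints gives the stated polynomial.

x^2*y^2 + y^4 - 2*x^3 + 3*x*y - y^2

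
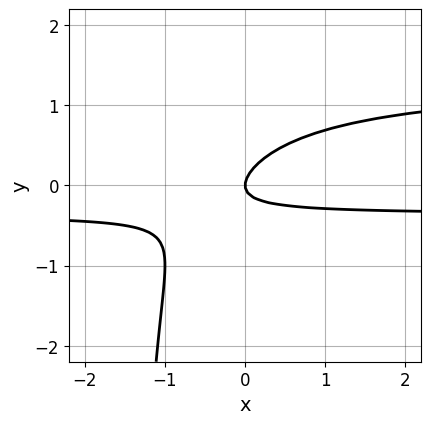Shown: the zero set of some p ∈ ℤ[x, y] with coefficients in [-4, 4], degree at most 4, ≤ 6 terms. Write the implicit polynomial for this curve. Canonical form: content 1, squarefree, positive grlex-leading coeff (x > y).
2*x*y^2 - 2*x*y + 3*y^2 - x

(a) The degree is 3 — no degree-2 curve has this shape.
(b) Checking where it meets the axes: it meets the x-axis at x = 0 (among the integer gridlines); it crosses the y-axis at the gridline y = 0.
(c) Solving for integer coefficients yields p as stated.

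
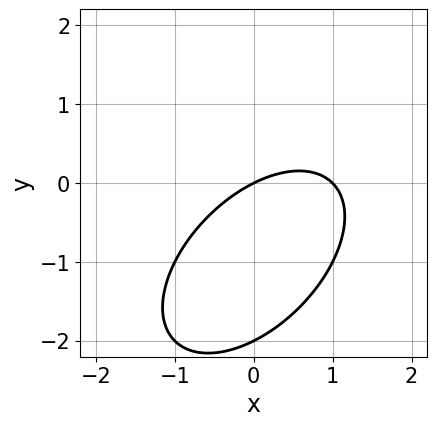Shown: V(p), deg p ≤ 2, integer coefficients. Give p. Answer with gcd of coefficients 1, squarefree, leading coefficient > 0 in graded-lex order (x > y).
x^2 - x*y + y^2 - x + 2*y

First, degree: no degree-1 curve has this shape, so deg p = 2.
Next, observable constraints: among the integer gridlines, it crosses the y-axis at y ∈ {-2, 0}; among the integer gridlines, it crosses the x-axis at x ∈ {0, 1}.
Finally, these observations pin down the coefficients.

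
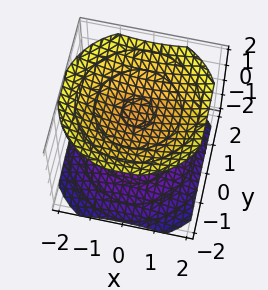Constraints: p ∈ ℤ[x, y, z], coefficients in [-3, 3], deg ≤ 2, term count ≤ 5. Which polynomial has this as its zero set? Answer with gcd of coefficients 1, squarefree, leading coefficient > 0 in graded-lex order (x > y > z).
x^2 + y^2 - 2*z^2 + 3

The picture has 2 separate pieces. Treating them together as one polynomial.
deg p = 2. The shape is more complex than any degree-1 surface.
Symmetries: the surface is invariant under rotation about z: p = q(x² + y², z).
Observable constraints: no y-intercept at any integer in the box; it misses every integer gridline on the x-axis.
Assembling these constraints gives the stated polynomial.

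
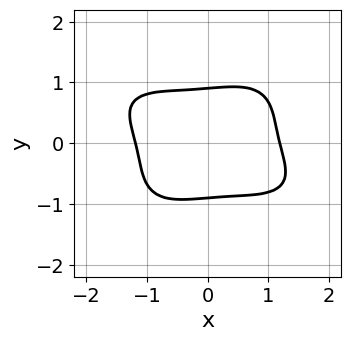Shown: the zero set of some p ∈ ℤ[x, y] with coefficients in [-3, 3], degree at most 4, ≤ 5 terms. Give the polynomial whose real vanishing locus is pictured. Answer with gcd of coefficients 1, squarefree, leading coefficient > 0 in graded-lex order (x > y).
First, deg p = 4. The shape is more complex than any degree-3 curve.
Finally, the integer polynomial consistent with all of this is the stated p.

x^4 + x^3*y - x*y^3 + 3*y^4 - 2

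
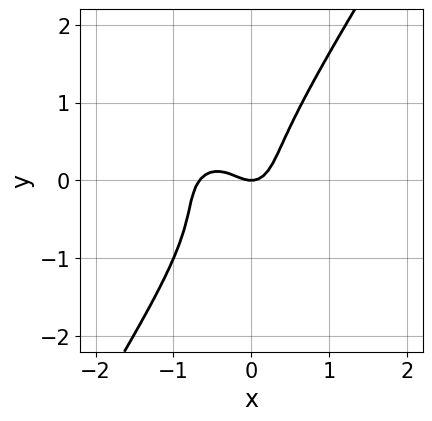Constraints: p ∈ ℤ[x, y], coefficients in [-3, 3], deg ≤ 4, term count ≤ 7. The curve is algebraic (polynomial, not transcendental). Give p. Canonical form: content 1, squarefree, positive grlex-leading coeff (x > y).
First, degree: no degree-2 curve has this shape, so deg p = 3.
Next, from the visible intercepts: it crosses the x-axis at the gridline x = 0; it meets the y-axis at y = 0 (among the integer gridlines).
Finally, putting this together gives p.

3*x^3 + 2*x*y^2 - 2*y^3 + 2*x^2 - y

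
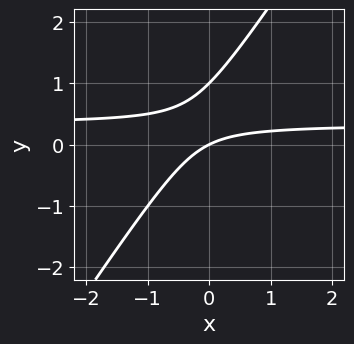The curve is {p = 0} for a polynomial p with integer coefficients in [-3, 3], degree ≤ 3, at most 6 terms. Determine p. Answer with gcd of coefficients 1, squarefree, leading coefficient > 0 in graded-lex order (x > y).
First, deg p = 2. A generic line meets the curve in up to 2 points.
Next, against the integer gridlines: among the integer gridlines, it crosses the y-axis at y ∈ {0, 1}; it meets the x-axis at x = 0 (among the integer gridlines).
Finally, the integer polynomial consistent with all of this is the stated p.

3*x*y - 2*y^2 - x + 2*y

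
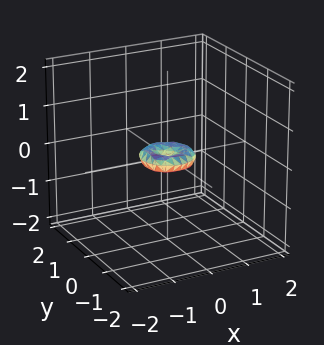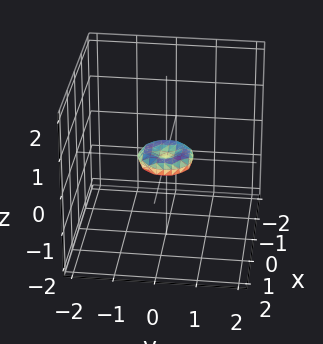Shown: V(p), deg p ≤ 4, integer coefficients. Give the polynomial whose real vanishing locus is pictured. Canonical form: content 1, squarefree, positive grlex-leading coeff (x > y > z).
2*x^4 + 4*x^2*y^2 + 2*y^4 - x^2 - y^2 + 3*z^2

1. Degree: a generic line meets the surface in up to 4 points, so deg p = 4.
2. Symmetry: the z-axis is an axis of rotation, so x and y enter only as x² + y².
3. From the axis intercepts and sections: a circular section at z = 0 has radius between 0 and 1; it meets the z-axis at z = 0 (among the integer gridlines); it meets the y-axis at y = 0 (among the integer gridlines).
4. Putting this together gives p.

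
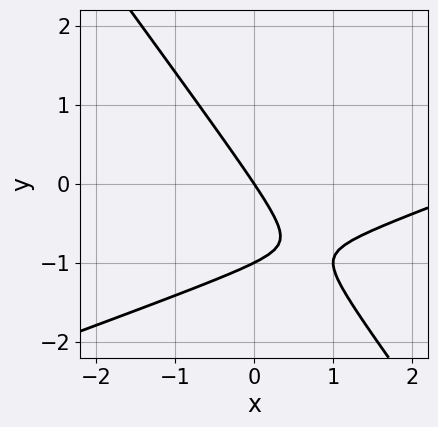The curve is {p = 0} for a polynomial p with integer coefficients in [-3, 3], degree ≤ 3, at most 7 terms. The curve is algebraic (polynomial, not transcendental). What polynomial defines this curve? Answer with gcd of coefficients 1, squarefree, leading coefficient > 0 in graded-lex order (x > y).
First, the degree is 2 — the shape is more complex than any degree-1 curve.
Next, reading off the gridlines: among the integer gridlines, it crosses the y-axis at y ∈ {-1, 0}; one x-axis crossing is at x = 0.
Finally, fitting integer coefficients to these (and the overall shape) gives p.

x^2 - 2*x*y - 2*y^2 - 3*x - 2*y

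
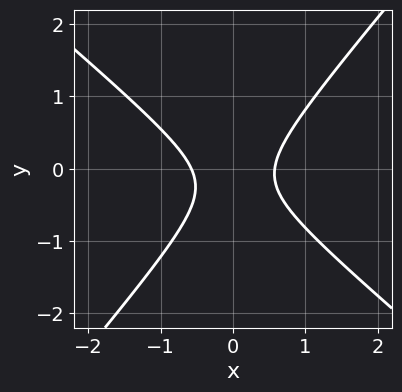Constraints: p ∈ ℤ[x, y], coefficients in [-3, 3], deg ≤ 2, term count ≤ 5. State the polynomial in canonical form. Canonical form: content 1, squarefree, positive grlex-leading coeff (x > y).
3*x^2 + x*y - 3*y^2 - y - 1

Degree: a generic line meets the curve in up to 2 points, so deg p = 2.
From the visible intercepts: it misses every integer gridline on the y-axis.
Fitting integer coefficients to these (and the overall shape) gives p.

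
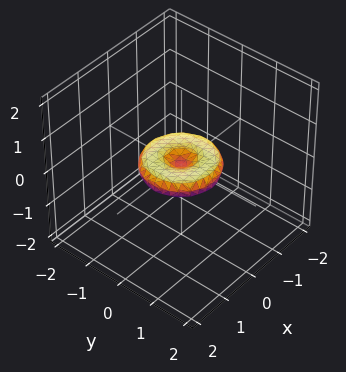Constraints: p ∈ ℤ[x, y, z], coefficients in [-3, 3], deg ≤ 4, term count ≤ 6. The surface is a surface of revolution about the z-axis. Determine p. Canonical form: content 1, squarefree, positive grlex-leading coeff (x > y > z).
x^4 + 2*x^2*y^2 + y^4 - x^2 - y^2 + 3*z^2

(a) The degree is 4 — no degree-3 surface has this shape.
(b) Symmetries: the z-axis is an axis of rotation, so x and y enter only as x² + y².
(c) Checking where it meets the axes: one z-axis crossing is at z = 0; among the integer gridlines, it crosses the x-axis at x ∈ {-1, 0, 1}; the y-axis gridline crossings are at y ∈ {-1, 0, 1}.
(d) Putting this together gives p.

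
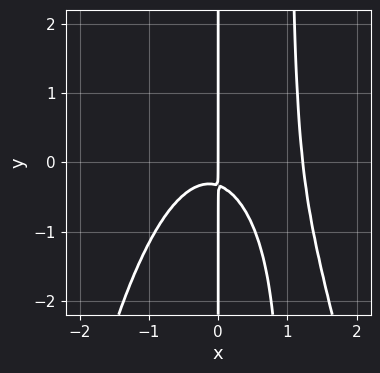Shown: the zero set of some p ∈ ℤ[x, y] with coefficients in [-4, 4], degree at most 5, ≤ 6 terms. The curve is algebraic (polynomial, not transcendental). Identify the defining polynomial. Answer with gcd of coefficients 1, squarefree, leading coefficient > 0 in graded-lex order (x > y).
(a) deg p = 4. A generic line meets the curve in up to 4 points.
(b) Against the integer gridlines: it crosses the x-axis at the gridline x = 0; the visible y-axis segment lies entirely on the curve.
(c) Putting this together gives p.

3*x^4 - 3*x^3 + 3*x^2*y - 3*x*y - x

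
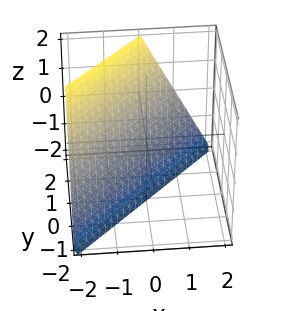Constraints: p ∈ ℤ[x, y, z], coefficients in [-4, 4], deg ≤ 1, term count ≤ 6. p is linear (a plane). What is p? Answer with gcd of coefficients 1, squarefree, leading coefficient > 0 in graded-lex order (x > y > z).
Degree: the surface is flat (a plane), so deg p = 1.
Reading off the gridlines: one y-axis crossing is at y = 1; one z-axis crossing is at z = -2; it meets the x-axis at x = -1 (among the integer gridlines).
Assembling these constraints gives the stated polynomial.

2*x - 2*y + z + 2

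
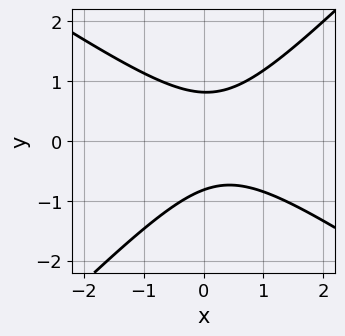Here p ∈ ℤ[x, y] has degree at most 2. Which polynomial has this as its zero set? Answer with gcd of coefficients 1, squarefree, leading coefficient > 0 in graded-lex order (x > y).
deg p = 2.
Reading off the gridlines: the curve avoids every integer x-axis point in the box.
Matching integer coefficients to the picture gives p.

2*x^2 + x*y - 3*y^2 - x + 2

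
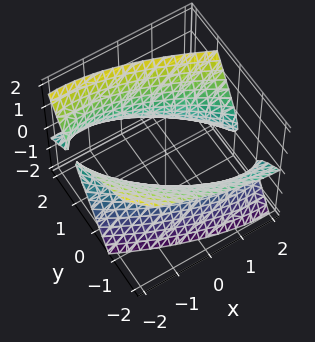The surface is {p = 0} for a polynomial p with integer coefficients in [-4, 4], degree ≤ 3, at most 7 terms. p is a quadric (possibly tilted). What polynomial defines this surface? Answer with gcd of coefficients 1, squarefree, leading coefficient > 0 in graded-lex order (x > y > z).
x^2 + 2*x*y + 2*y^2 + 2*y*z - 2*z^2 - 3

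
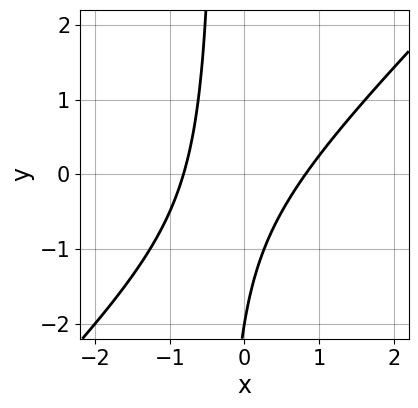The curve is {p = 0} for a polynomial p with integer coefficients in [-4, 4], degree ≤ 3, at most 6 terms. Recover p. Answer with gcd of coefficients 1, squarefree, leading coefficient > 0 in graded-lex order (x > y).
First, degree: no degree-1 curve has this shape, so deg p = 2.
Then, against the integer gridlines: one y-axis crossing is at y = -2.
Finally, putting this together gives p.

3*x^2 - 3*x*y - y - 2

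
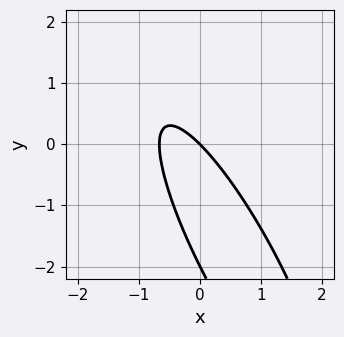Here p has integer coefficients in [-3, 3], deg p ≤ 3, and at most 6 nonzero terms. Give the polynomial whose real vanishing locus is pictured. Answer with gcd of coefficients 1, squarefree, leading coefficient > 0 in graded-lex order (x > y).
(a) deg p = 2. A generic line meets the curve in up to 2 points.
(b) Against the integer gridlines: the y-axis gridline crossings are at y ∈ {-2, 0}; one x-axis crossing is at x = 0.
(c) These observations pin down the coefficients.

3*x^2 + 3*x*y + y^2 + 2*x + 2*y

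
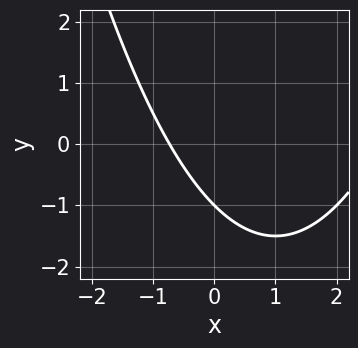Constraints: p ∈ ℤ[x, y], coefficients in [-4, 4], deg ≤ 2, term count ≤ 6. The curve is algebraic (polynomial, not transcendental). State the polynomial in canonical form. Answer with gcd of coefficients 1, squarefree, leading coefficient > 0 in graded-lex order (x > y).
x^2 - 2*x - 2*y - 2

(a) The degree is 2 — no degree-1 curve has this shape.
(b) Against the integer gridlines: one y-axis crossing is at y = -1.
(c) The integer polynomial consistent with all of this is the stated p.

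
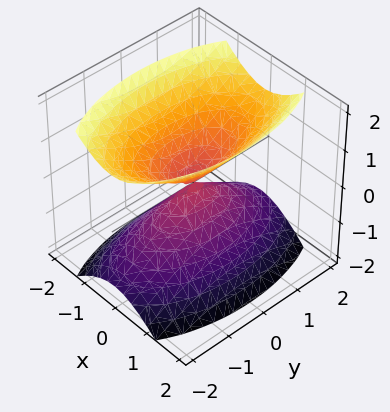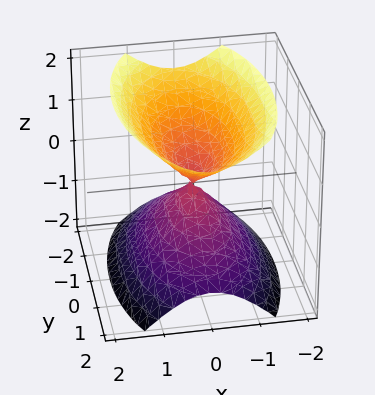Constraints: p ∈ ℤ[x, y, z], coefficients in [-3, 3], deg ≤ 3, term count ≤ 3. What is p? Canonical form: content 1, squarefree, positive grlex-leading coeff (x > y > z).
1. There are 2 components. Treating them together as one polynomial.
2. deg p = 2. A double cone through the origin; a quadric.
3. Symmetries: mirror symmetry z ↦ −z ⇒ only even powers of z; it's symmetric under x → −x, forcing even powers of x; mirror symmetry y ↦ −y ⇒ only even powers of y.
4. From the axis intercepts and sections: it crosses the y-axis at the gridline y = 0; one z-axis crossing is at z = 0; it meets the x-axis at x = 0 (among the integer gridlines).
5. Together with the visible shape, these determine p as stated.

3*x^2 + y^2 - 2*z^2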